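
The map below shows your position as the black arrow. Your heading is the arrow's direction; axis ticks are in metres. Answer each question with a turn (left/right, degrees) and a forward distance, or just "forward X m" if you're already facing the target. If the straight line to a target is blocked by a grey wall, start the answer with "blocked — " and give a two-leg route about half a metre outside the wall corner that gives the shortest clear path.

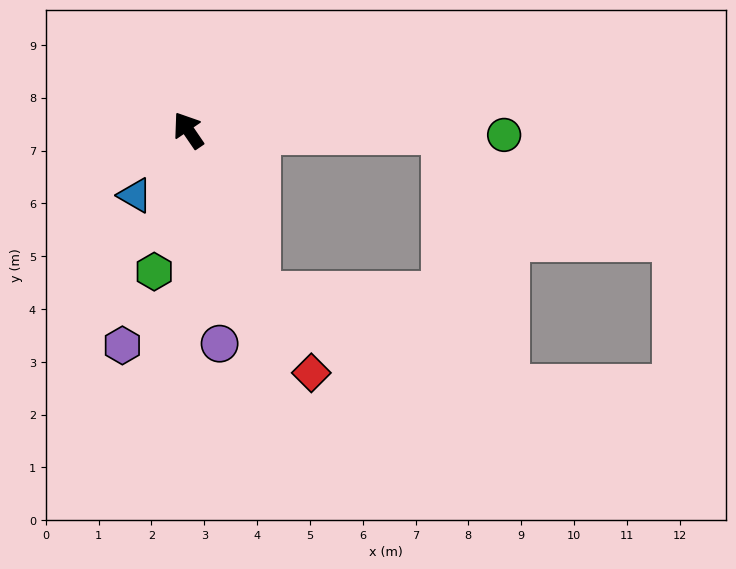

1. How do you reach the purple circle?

turn left 154°, forward 4.1 m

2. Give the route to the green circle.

turn right 125°, forward 6.0 m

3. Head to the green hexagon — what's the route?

turn left 132°, forward 2.8 m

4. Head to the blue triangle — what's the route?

turn left 106°, forward 1.6 m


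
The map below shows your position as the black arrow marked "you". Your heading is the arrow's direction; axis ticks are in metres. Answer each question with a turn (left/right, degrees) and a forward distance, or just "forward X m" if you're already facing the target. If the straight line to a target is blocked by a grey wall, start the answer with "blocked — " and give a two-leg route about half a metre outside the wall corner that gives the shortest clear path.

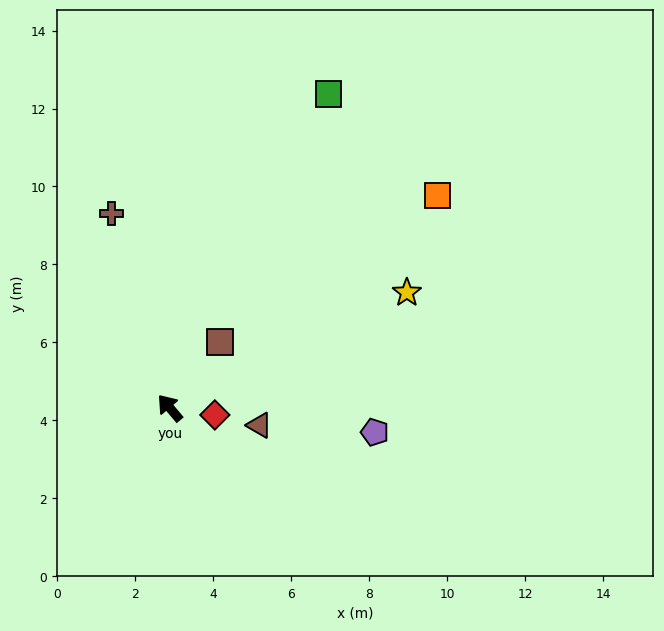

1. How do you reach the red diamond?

turn right 139°, forward 1.2 m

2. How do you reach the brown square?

turn right 77°, forward 2.1 m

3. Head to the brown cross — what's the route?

turn right 23°, forward 5.2 m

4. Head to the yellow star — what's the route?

turn right 104°, forward 6.8 m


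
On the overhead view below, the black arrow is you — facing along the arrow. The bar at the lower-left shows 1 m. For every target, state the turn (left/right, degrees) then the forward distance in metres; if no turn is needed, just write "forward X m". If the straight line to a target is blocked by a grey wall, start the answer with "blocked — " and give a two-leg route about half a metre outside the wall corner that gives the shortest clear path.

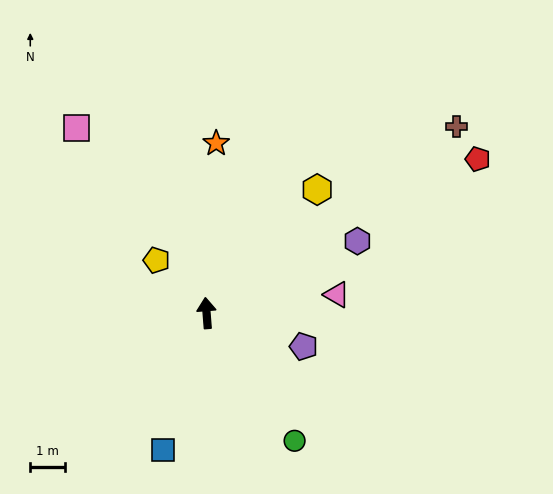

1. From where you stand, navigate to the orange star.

turn right 8°, forward 4.9 m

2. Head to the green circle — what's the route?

turn right 150°, forward 4.5 m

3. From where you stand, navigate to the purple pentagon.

turn right 113°, forward 3.0 m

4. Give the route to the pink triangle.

turn right 86°, forward 3.8 m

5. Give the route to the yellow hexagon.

turn right 46°, forward 4.8 m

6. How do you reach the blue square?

turn left 158°, forward 4.2 m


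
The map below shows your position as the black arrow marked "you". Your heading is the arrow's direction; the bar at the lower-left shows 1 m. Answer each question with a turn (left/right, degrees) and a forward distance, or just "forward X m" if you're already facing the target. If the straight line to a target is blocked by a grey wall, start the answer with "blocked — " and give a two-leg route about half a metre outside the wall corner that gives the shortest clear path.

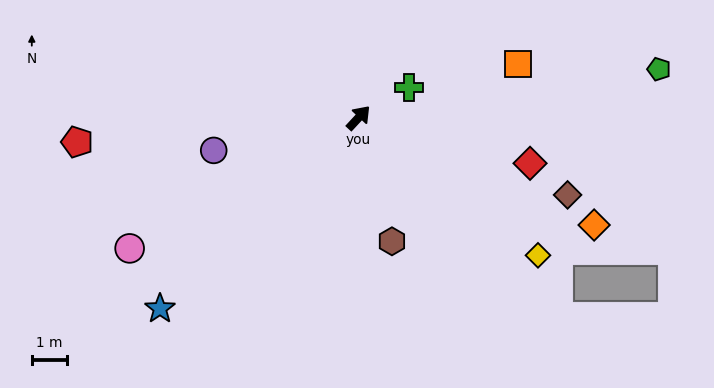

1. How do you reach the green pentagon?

turn right 38°, forward 8.7 m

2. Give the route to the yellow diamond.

turn right 85°, forward 6.5 m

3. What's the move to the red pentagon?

turn left 138°, forward 8.1 m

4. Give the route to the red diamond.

turn right 62°, forward 5.1 m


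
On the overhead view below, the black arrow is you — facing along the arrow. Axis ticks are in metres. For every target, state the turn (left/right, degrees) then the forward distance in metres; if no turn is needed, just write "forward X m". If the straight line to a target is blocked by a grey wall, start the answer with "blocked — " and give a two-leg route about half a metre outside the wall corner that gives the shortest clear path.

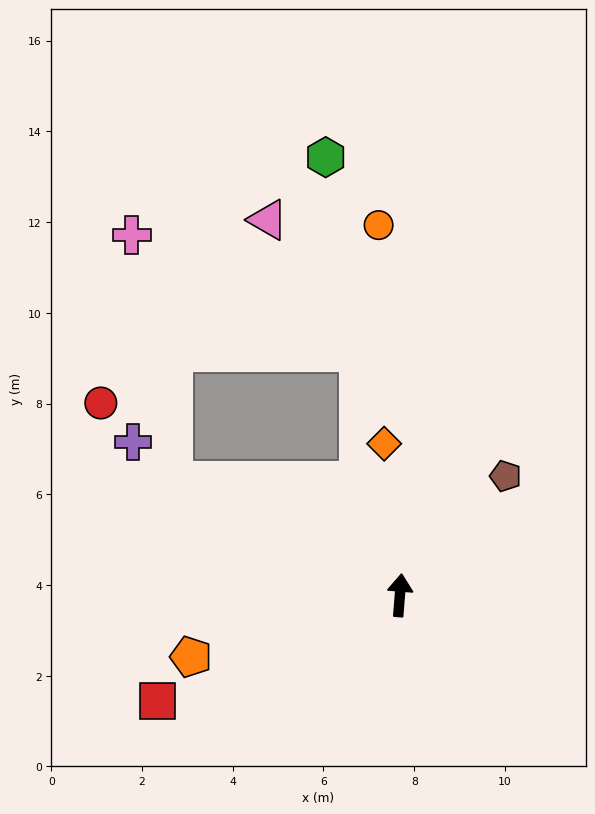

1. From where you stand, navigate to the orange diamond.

turn left 10°, forward 3.4 m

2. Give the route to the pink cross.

blocked — turn left 68°, forward 5.6 m, then turn right 54°, forward 5.5 m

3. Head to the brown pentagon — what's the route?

turn right 37°, forward 3.5 m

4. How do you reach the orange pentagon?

turn left 111°, forward 4.8 m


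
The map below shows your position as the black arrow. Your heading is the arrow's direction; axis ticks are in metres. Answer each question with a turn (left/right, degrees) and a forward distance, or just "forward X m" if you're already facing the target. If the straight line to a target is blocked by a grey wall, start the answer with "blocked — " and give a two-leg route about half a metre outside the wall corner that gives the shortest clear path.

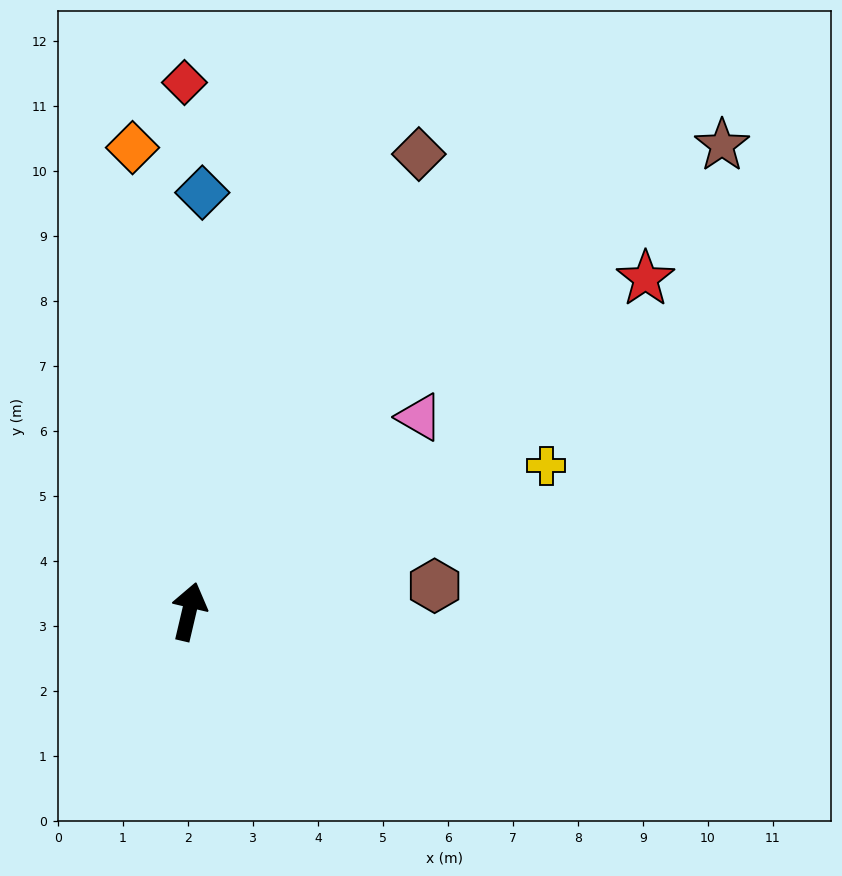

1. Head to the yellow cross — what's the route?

turn right 55°, forward 5.9 m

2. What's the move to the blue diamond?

turn left 11°, forward 6.4 m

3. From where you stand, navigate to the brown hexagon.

turn right 71°, forward 3.8 m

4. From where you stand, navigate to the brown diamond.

turn right 13°, forward 7.9 m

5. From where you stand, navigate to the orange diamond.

turn left 20°, forward 7.2 m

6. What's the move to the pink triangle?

turn right 37°, forward 4.6 m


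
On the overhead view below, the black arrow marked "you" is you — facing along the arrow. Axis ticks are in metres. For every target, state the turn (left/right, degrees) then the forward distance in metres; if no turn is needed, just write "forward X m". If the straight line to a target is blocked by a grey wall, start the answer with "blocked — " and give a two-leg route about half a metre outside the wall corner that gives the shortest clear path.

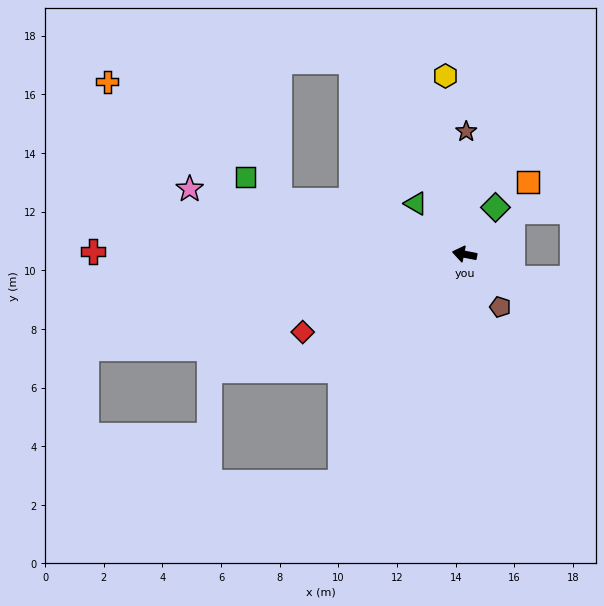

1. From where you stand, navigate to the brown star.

turn right 80°, forward 4.2 m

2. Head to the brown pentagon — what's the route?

turn left 135°, forward 2.2 m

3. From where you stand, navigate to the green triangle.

turn right 35°, forward 2.4 m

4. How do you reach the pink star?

turn right 2°, forward 9.6 m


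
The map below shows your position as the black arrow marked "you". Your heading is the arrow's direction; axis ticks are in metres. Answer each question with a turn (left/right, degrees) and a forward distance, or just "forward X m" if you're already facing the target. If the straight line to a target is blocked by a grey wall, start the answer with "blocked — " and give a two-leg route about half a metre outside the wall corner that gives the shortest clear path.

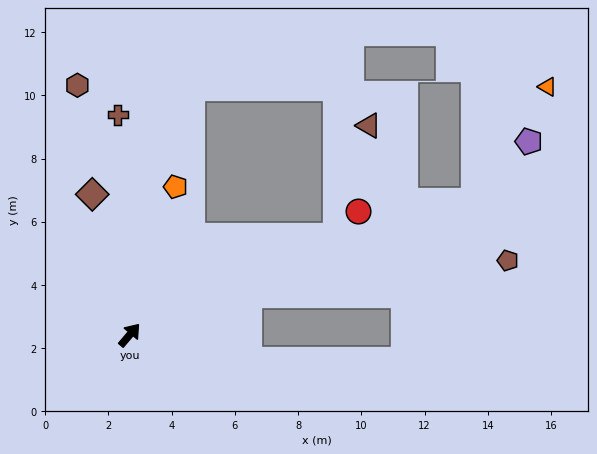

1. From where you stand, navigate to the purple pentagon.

blocked — turn right 28°, forward 11.7 m, then turn left 26°, forward 2.6 m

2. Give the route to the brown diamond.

turn left 55°, forward 4.6 m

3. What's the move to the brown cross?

turn left 44°, forward 7.0 m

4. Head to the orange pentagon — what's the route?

turn left 23°, forward 4.9 m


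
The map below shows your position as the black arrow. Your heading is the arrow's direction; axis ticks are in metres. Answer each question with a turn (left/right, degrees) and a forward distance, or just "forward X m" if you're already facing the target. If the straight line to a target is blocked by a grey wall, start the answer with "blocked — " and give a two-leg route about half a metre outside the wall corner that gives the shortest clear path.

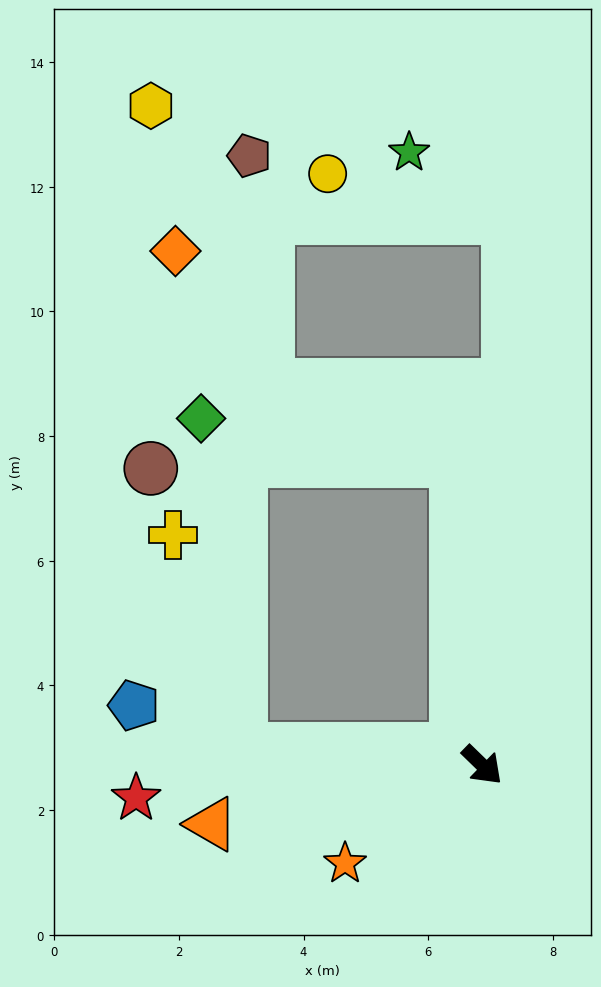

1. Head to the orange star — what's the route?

turn right 100°, forward 2.7 m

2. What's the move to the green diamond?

blocked — turn left 139°, forward 4.9 m, then turn left 76°, forward 4.1 m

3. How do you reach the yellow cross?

blocked — turn right 140°, forward 3.9 m, then turn right 68°, forward 3.6 m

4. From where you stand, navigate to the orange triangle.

turn right 124°, forward 4.4 m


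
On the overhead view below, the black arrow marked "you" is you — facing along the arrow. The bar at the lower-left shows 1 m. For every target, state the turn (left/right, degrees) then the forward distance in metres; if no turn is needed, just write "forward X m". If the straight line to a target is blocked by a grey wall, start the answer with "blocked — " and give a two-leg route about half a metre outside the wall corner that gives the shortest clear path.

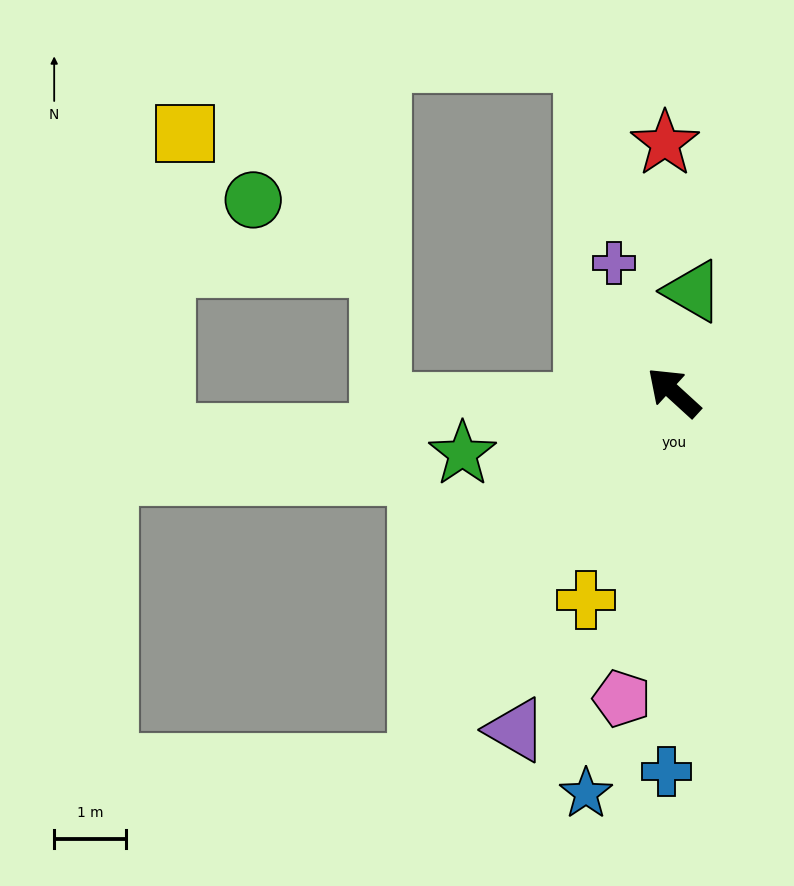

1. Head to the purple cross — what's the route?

turn right 23°, forward 2.0 m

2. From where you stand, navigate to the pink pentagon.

turn left 123°, forward 4.3 m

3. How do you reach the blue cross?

turn left 131°, forward 5.3 m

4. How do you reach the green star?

turn left 59°, forward 3.1 m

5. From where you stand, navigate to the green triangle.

turn right 58°, forward 1.4 m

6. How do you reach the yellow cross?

turn left 110°, forward 3.1 m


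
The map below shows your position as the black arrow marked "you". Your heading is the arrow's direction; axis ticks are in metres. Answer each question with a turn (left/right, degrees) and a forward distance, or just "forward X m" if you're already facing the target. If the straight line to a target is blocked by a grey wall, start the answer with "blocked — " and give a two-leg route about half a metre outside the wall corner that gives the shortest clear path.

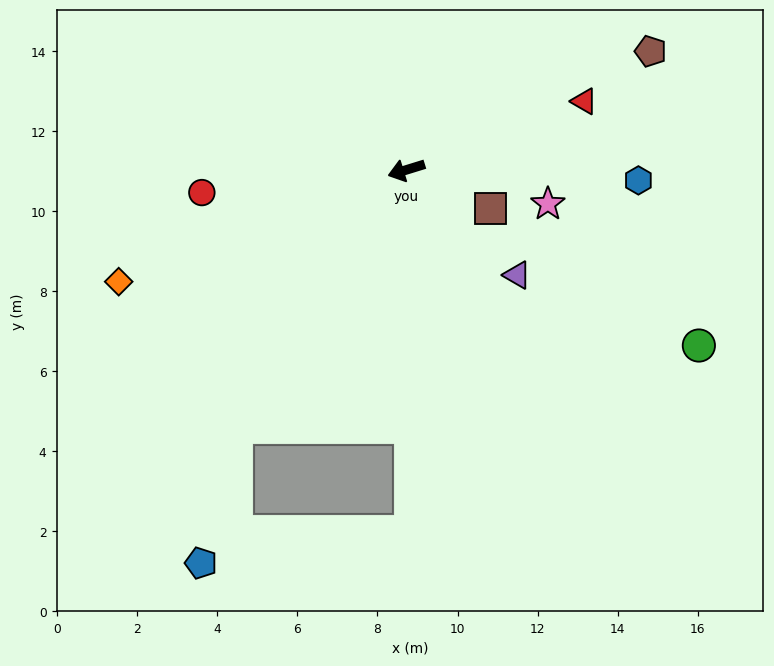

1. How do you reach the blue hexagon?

turn left 160°, forward 5.8 m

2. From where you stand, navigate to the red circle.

turn right 11°, forward 5.1 m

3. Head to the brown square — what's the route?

turn left 138°, forward 2.3 m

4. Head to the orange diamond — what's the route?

turn left 4°, forward 7.7 m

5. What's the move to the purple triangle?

turn left 119°, forward 3.8 m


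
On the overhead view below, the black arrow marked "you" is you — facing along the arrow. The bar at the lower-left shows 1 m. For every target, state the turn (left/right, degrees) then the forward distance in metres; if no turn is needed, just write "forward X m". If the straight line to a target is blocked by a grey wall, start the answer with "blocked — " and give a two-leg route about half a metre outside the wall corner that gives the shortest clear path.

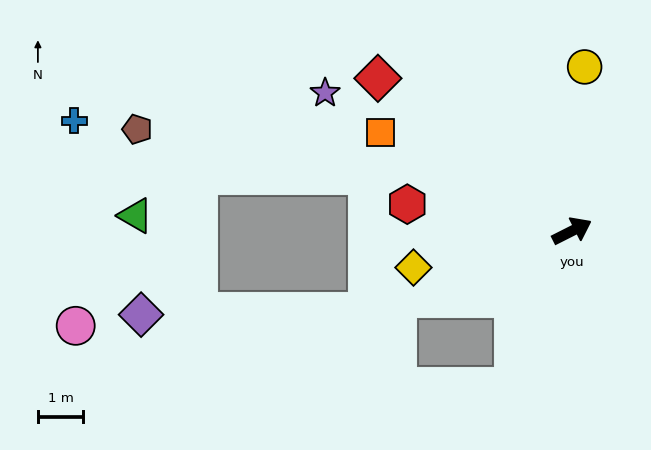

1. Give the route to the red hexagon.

turn left 144°, forward 3.7 m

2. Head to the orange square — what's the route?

turn left 126°, forward 4.7 m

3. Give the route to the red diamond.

turn left 115°, forward 5.4 m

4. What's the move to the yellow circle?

turn left 59°, forward 3.6 m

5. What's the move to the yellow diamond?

turn left 166°, forward 3.6 m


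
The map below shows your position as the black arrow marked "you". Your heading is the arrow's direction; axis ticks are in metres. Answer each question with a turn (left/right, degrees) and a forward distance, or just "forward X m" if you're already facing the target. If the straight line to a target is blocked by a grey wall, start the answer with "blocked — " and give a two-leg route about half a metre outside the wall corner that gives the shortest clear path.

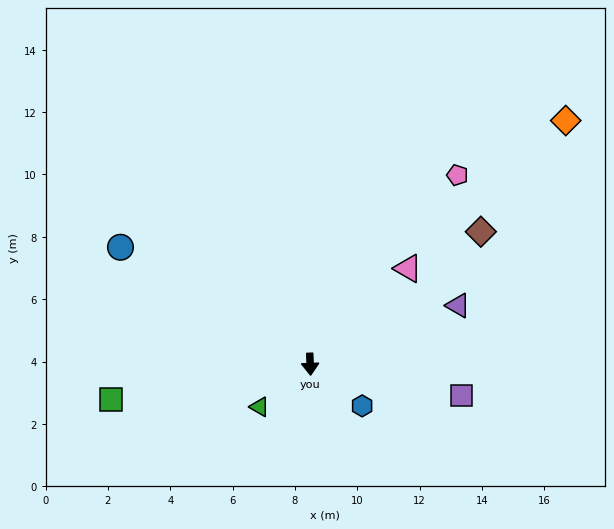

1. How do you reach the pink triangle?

turn left 132°, forward 4.4 m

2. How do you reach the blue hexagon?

turn left 49°, forward 2.1 m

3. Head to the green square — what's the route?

turn right 82°, forward 6.5 m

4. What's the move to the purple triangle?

turn left 109°, forward 5.1 m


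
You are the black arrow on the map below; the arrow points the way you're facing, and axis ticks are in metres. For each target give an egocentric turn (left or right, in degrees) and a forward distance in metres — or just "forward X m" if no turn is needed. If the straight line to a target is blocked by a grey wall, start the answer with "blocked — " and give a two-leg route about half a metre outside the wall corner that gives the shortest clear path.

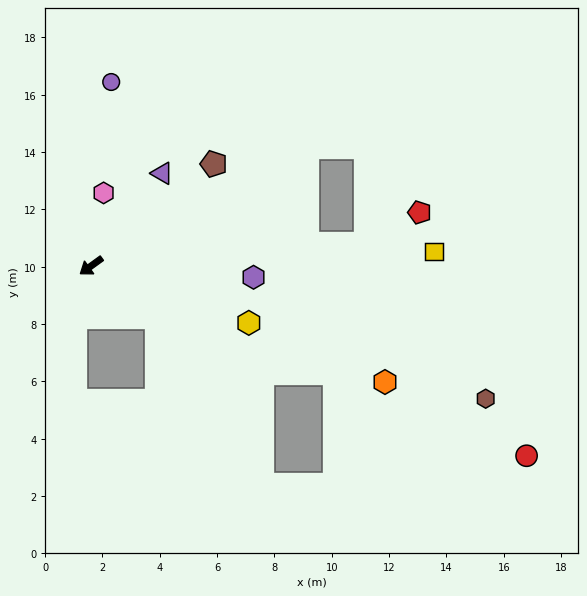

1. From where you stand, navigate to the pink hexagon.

turn right 136°, forward 2.6 m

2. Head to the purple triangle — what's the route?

turn right 163°, forward 4.1 m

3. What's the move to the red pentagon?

blocked — turn left 149°, forward 9.6 m, then turn left 25°, forward 2.2 m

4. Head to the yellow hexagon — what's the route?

turn left 124°, forward 5.8 m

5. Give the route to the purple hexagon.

turn left 140°, forward 5.7 m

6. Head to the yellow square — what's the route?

turn left 147°, forward 12.0 m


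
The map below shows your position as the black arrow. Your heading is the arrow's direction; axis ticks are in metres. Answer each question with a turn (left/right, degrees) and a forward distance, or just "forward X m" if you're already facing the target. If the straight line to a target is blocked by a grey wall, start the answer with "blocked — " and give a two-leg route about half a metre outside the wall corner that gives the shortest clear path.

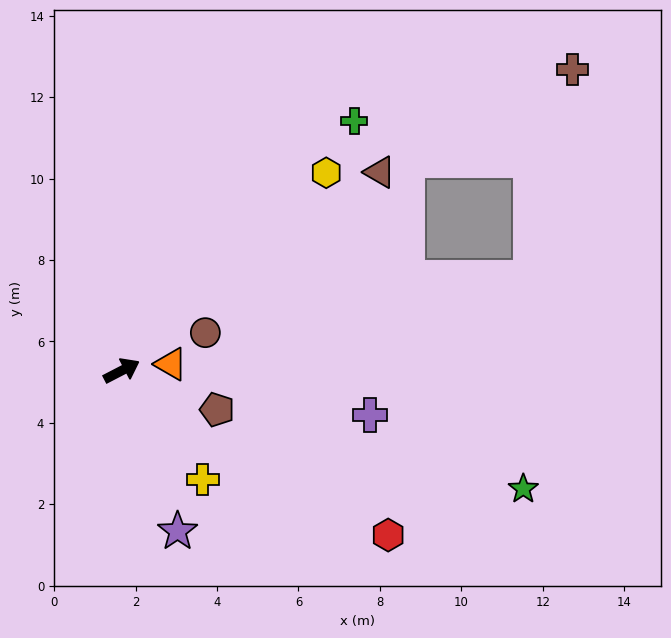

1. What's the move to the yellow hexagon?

turn left 17°, forward 7.0 m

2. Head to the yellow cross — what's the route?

turn right 81°, forward 3.3 m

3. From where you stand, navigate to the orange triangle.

turn right 20°, forward 1.2 m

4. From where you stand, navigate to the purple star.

turn right 98°, forward 4.2 m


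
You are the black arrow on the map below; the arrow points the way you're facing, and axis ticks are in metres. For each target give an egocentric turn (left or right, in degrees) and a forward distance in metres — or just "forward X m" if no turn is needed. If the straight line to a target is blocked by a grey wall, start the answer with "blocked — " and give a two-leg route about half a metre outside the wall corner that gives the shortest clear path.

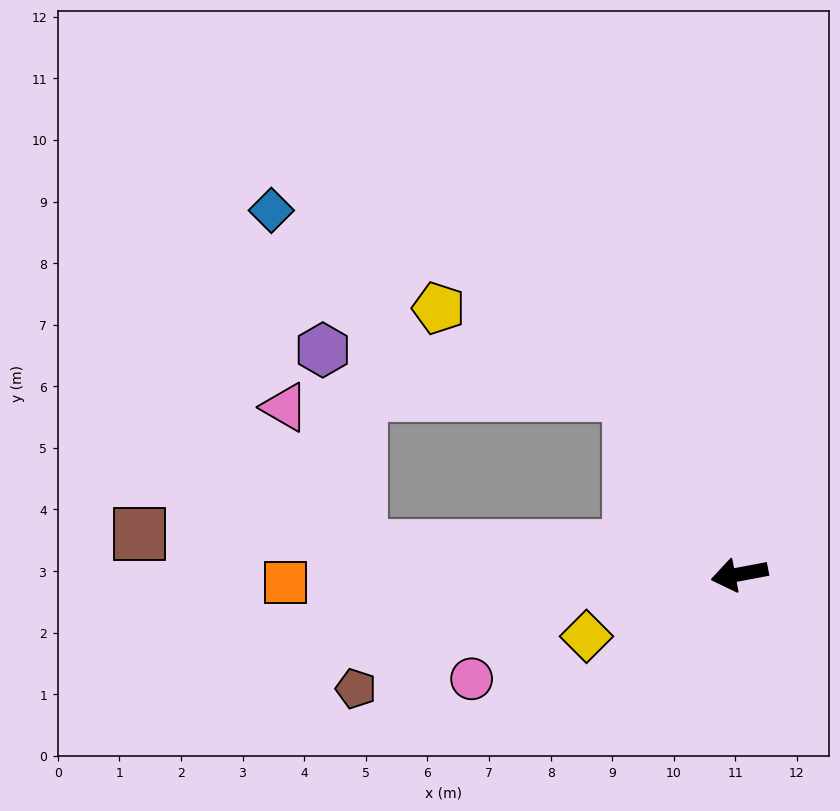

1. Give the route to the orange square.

turn right 10°, forward 7.4 m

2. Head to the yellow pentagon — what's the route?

blocked — turn right 69°, forward 3.4 m, then turn left 34°, forward 3.4 m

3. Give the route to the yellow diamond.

turn left 11°, forward 2.7 m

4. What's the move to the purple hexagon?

blocked — turn right 69°, forward 3.4 m, then turn left 50°, forward 5.0 m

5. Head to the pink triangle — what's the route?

blocked — turn right 15°, forward 6.2 m, then turn right 57°, forward 2.6 m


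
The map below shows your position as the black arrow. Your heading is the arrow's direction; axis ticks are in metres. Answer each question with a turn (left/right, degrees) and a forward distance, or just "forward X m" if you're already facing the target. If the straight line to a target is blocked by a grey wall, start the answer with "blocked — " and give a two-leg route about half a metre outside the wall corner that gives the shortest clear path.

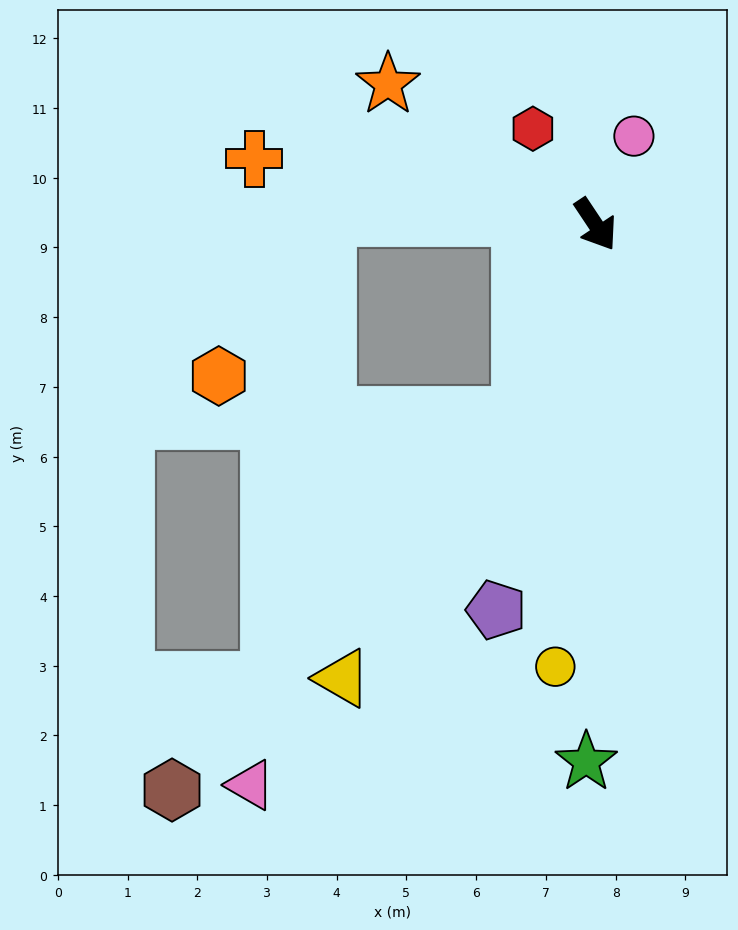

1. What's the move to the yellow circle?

turn right 39°, forward 6.4 m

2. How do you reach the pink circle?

turn left 123°, forward 1.4 m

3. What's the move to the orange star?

turn right 158°, forward 3.6 m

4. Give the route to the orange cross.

turn right 135°, forward 5.0 m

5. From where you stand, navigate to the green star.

turn right 35°, forward 7.7 m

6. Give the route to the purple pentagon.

turn right 48°, forward 5.7 m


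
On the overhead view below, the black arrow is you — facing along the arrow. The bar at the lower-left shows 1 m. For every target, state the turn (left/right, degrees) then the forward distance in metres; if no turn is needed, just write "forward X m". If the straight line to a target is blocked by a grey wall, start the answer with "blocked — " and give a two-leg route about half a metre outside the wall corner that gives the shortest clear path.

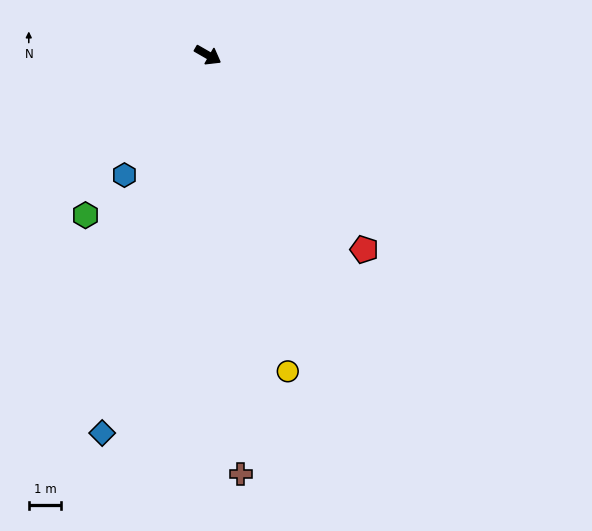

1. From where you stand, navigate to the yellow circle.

turn right 46°, forward 10.1 m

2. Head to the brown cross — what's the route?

turn right 56°, forward 13.0 m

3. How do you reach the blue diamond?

turn right 76°, forward 12.1 m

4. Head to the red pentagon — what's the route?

turn right 21°, forward 7.7 m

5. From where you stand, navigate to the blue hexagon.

turn right 95°, forward 4.5 m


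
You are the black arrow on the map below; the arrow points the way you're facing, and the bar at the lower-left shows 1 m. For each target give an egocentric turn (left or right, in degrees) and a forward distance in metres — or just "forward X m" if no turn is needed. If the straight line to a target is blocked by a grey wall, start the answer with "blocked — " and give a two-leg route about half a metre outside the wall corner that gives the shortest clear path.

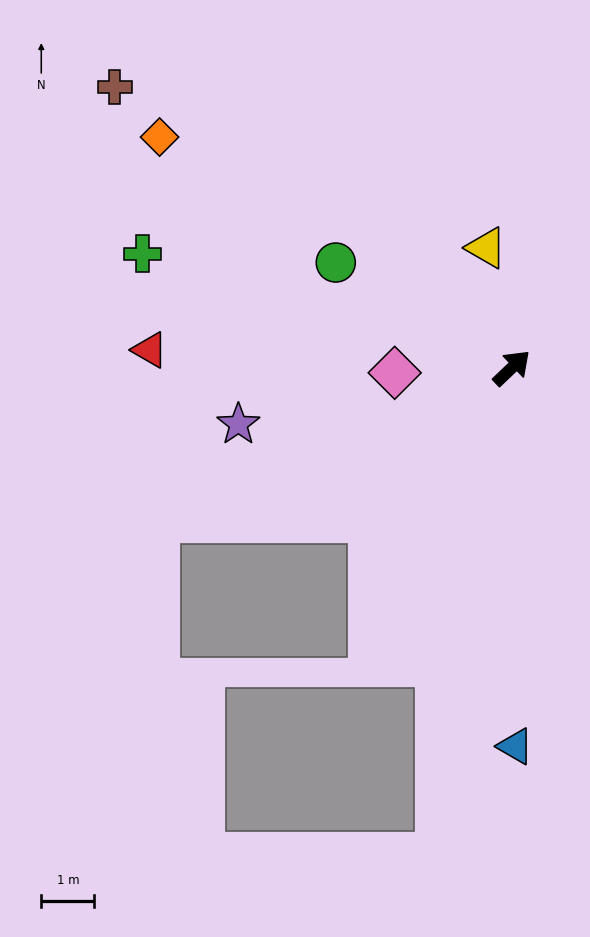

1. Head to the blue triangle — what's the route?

turn right 133°, forward 7.1 m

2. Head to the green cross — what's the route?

turn left 119°, forward 7.3 m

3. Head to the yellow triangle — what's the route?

turn left 58°, forward 2.3 m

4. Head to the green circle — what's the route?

turn left 106°, forward 3.9 m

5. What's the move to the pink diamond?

turn left 139°, forward 2.2 m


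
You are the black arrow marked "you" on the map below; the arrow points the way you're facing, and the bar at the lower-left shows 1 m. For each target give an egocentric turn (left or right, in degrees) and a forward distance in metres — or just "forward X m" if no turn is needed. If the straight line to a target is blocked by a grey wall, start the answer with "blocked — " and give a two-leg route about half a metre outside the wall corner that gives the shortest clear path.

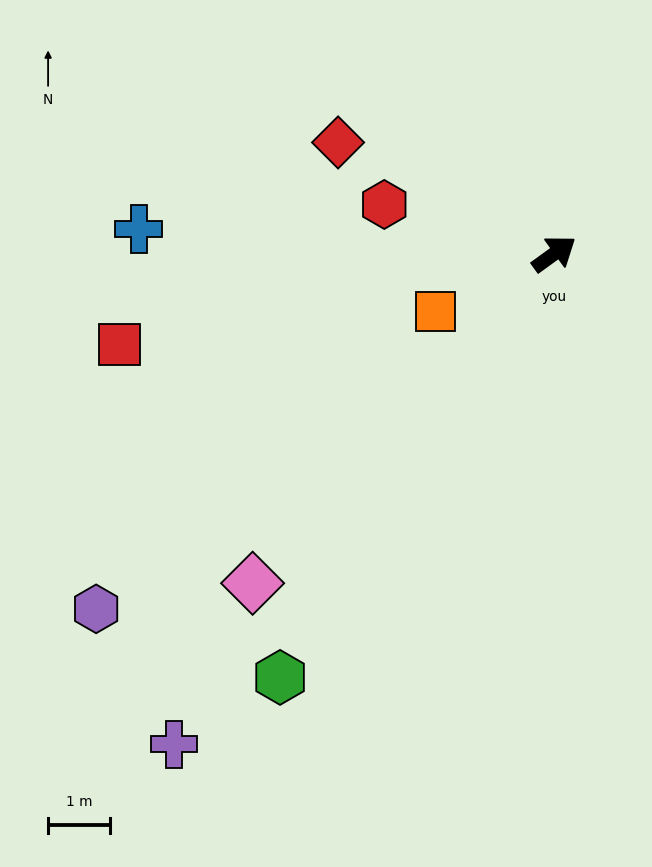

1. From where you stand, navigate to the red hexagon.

turn left 128°, forward 2.9 m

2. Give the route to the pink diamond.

turn right 168°, forward 7.2 m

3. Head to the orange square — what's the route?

turn left 170°, forward 2.1 m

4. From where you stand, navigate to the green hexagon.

turn right 159°, forward 8.2 m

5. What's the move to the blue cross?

turn left 141°, forward 6.7 m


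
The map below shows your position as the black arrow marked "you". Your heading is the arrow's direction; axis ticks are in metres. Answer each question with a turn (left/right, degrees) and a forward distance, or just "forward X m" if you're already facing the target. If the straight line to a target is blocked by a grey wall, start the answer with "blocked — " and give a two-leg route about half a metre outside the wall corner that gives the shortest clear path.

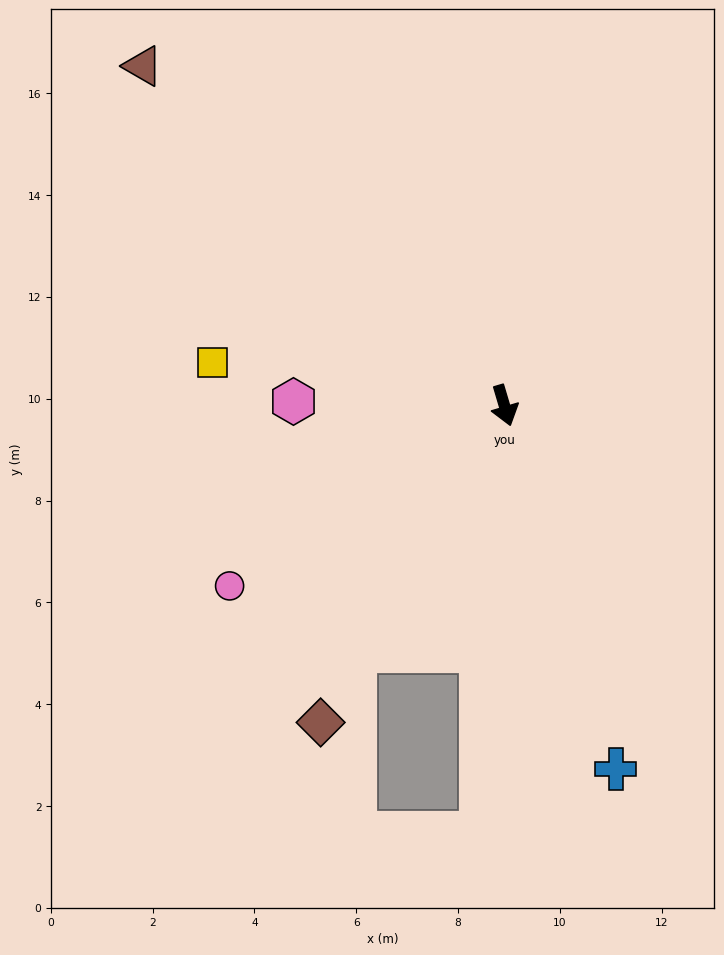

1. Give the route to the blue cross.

forward 7.5 m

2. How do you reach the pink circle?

turn right 73°, forward 6.5 m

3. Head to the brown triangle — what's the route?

turn right 150°, forward 9.7 m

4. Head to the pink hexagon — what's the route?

turn right 108°, forward 4.1 m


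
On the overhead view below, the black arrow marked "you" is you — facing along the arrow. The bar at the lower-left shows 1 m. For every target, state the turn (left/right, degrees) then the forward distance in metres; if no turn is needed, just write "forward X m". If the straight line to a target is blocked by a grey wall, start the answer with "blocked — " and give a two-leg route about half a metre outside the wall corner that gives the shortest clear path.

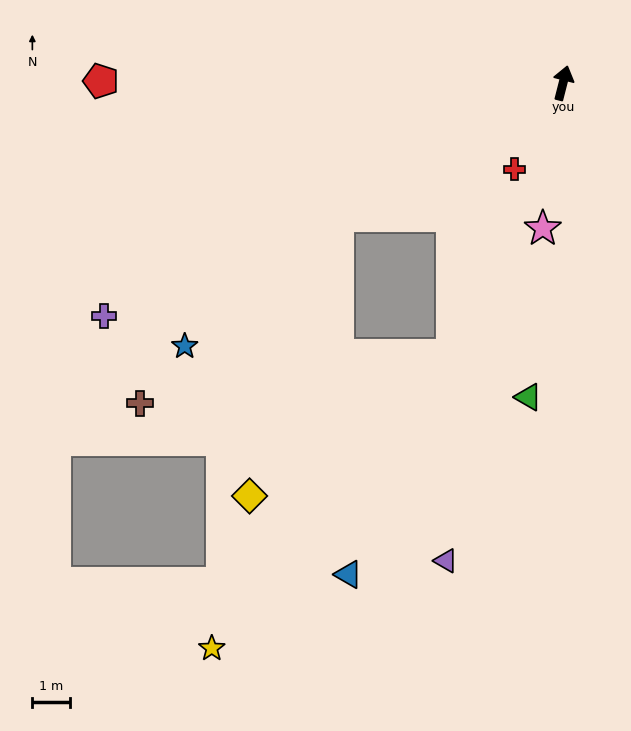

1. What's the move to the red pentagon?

turn left 104°, forward 12.4 m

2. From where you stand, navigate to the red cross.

turn left 165°, forward 2.7 m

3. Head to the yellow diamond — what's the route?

blocked — turn left 135°, forward 7.0 m, then turn left 42°, forward 7.9 m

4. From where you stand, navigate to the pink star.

turn right 174°, forward 4.0 m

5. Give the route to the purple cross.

turn left 131°, forward 13.9 m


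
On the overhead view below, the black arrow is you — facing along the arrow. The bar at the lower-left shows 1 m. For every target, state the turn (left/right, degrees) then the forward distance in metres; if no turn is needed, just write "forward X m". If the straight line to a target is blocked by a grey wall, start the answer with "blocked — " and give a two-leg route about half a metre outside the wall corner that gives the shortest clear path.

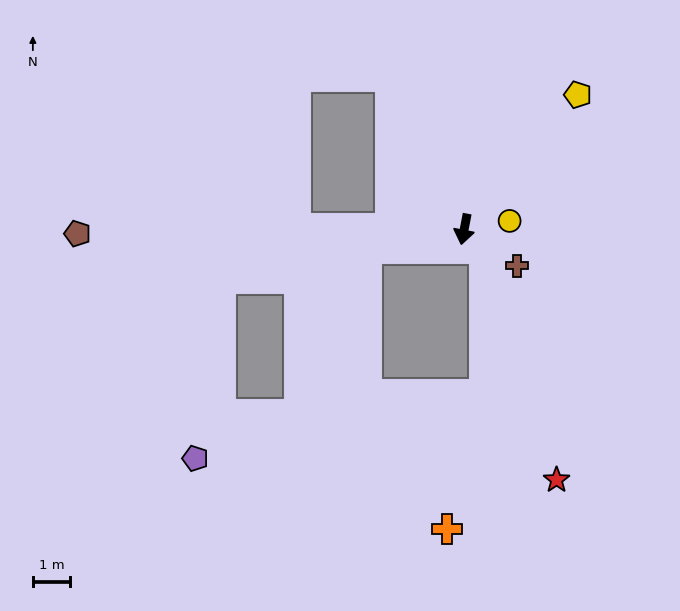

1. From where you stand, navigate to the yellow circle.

turn left 111°, forward 1.2 m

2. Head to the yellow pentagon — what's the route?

turn left 151°, forward 4.8 m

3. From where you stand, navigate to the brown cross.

turn left 66°, forward 1.7 m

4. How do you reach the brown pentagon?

turn right 78°, forward 10.4 m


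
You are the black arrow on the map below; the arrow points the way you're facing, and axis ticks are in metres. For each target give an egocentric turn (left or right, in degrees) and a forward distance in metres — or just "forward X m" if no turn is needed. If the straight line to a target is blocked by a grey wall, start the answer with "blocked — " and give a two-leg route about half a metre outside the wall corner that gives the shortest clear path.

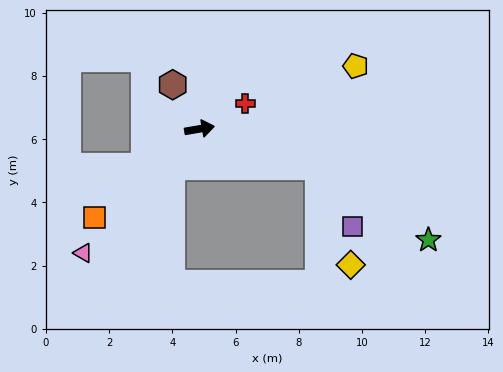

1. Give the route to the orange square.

turn right 150°, forward 4.4 m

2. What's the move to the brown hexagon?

turn left 111°, forward 1.6 m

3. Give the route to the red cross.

turn left 19°, forward 1.7 m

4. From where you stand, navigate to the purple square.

blocked — turn right 27°, forward 3.9 m, then turn right 43°, forward 2.2 m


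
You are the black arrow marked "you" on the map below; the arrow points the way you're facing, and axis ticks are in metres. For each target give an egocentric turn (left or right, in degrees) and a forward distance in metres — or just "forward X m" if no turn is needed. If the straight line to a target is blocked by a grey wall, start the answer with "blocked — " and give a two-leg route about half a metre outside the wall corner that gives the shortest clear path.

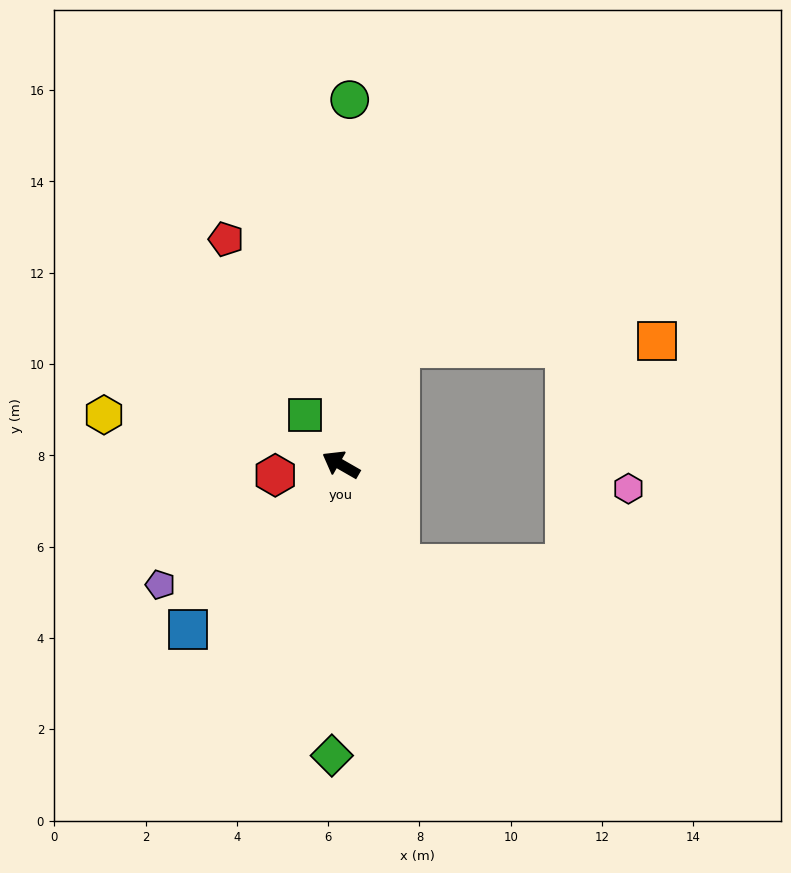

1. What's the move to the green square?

turn right 24°, forward 1.3 m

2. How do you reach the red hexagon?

turn left 39°, forward 1.5 m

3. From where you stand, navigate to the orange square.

blocked — turn right 87°, forward 2.9 m, then turn right 61°, forward 5.6 m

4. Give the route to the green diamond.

turn left 118°, forward 6.4 m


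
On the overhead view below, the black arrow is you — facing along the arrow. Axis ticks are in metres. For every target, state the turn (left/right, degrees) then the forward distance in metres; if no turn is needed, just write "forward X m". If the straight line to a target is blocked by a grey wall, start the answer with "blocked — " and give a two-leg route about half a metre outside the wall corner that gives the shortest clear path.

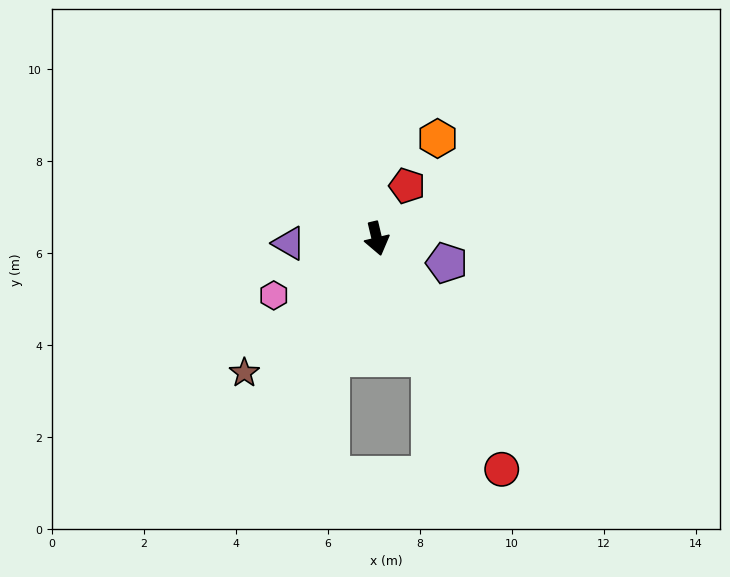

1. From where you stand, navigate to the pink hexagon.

turn right 74°, forward 2.6 m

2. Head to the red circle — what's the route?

turn left 15°, forward 5.7 m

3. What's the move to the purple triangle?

turn right 100°, forward 1.9 m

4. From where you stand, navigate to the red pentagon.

turn left 137°, forward 1.3 m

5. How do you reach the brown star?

turn right 58°, forward 4.1 m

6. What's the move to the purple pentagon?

turn left 57°, forward 1.6 m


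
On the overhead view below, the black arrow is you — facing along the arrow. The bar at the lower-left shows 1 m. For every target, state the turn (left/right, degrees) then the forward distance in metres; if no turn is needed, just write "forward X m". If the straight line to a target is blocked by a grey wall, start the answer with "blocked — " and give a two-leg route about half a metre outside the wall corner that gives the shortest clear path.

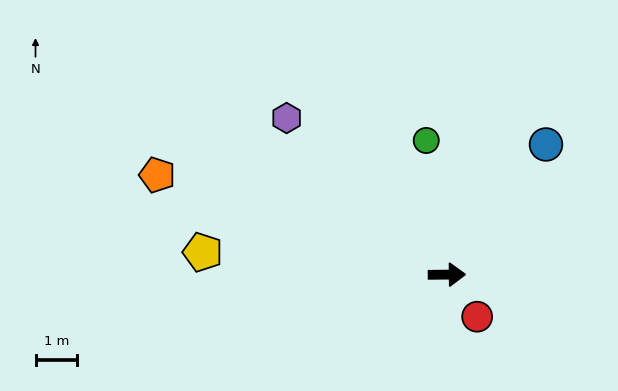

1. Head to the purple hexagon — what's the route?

turn left 135°, forward 5.4 m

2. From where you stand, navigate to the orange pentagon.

turn left 160°, forward 7.3 m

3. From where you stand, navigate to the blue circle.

turn left 52°, forward 3.9 m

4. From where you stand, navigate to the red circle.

turn right 55°, forward 1.2 m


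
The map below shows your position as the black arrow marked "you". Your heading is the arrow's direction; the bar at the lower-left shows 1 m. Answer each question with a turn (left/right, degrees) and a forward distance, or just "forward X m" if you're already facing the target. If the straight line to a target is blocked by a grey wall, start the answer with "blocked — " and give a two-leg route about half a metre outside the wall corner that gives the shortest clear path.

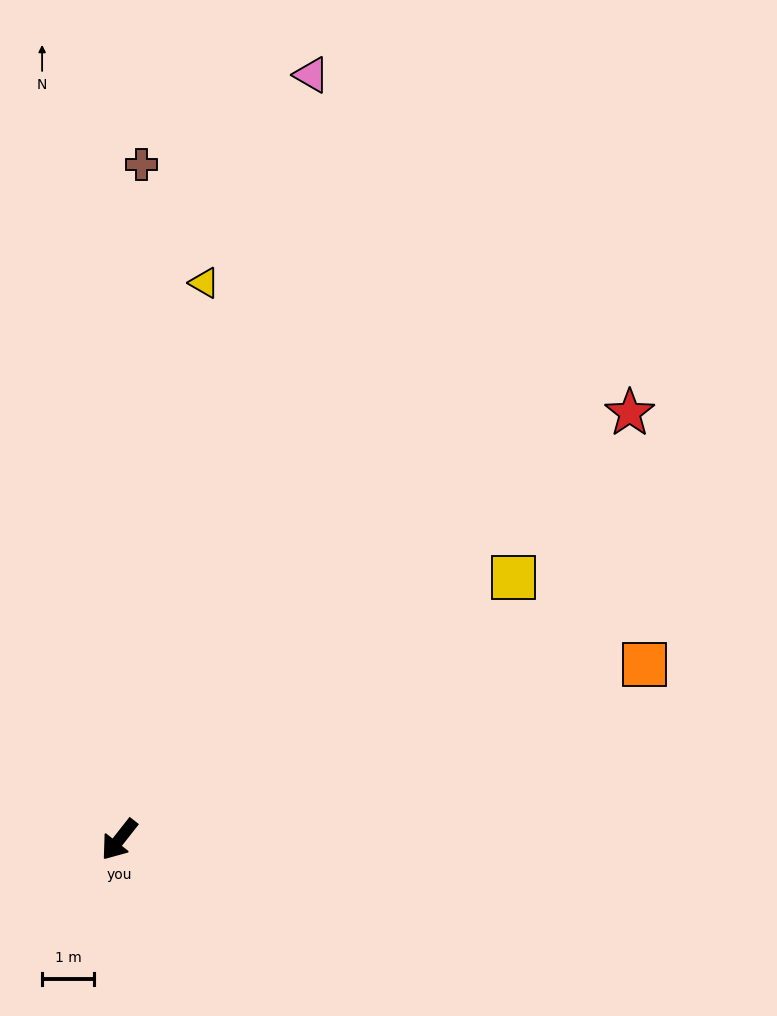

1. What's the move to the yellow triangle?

turn right 150°, forward 10.9 m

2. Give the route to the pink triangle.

turn right 156°, forward 15.3 m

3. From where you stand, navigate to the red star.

turn left 168°, forward 12.9 m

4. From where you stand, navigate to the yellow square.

turn left 162°, forward 9.2 m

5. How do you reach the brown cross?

turn right 144°, forward 13.1 m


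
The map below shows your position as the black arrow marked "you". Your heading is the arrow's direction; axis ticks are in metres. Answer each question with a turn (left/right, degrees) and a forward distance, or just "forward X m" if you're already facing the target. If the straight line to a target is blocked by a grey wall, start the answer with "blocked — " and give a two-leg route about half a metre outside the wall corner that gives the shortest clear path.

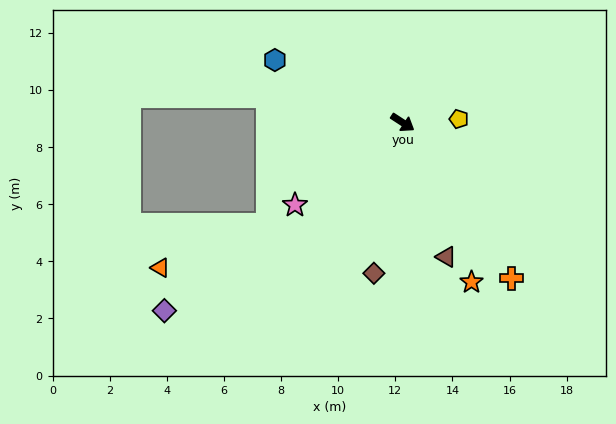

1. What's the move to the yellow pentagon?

turn left 37°, forward 2.0 m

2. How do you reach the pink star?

turn right 109°, forward 4.7 m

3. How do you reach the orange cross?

turn right 22°, forward 6.7 m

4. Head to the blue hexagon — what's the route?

turn right 173°, forward 5.0 m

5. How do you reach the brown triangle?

turn right 39°, forward 4.9 m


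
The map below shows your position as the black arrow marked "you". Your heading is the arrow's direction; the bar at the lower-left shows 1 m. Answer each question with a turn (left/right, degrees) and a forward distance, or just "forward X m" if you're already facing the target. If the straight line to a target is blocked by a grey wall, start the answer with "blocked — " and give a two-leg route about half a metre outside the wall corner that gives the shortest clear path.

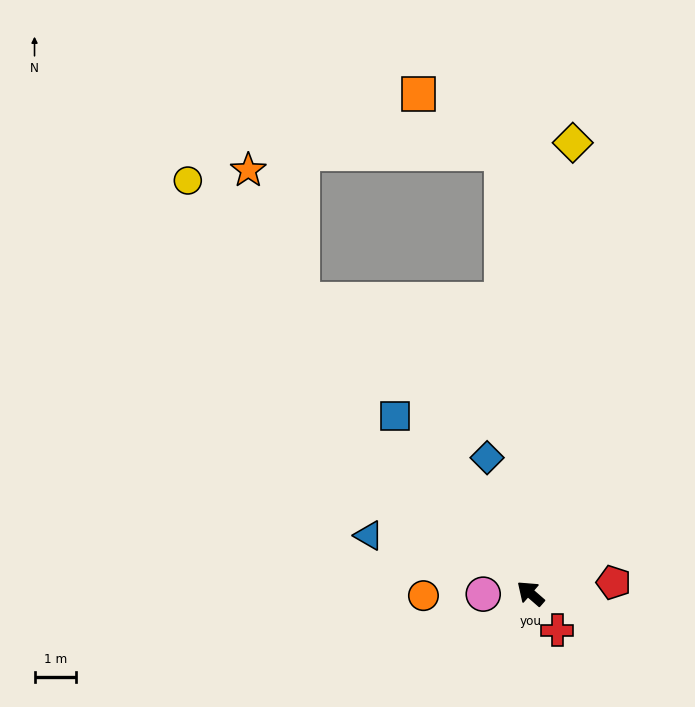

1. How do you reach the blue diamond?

turn right 31°, forward 3.4 m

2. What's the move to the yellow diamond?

turn right 54°, forward 10.9 m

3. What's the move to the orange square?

blocked — turn right 45°, forward 10.6 m, then turn left 51°, forward 2.5 m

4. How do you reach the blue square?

turn right 12°, forward 5.4 m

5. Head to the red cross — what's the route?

turn left 167°, forward 1.1 m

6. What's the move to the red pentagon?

turn right 132°, forward 2.0 m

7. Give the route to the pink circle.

turn left 42°, forward 1.1 m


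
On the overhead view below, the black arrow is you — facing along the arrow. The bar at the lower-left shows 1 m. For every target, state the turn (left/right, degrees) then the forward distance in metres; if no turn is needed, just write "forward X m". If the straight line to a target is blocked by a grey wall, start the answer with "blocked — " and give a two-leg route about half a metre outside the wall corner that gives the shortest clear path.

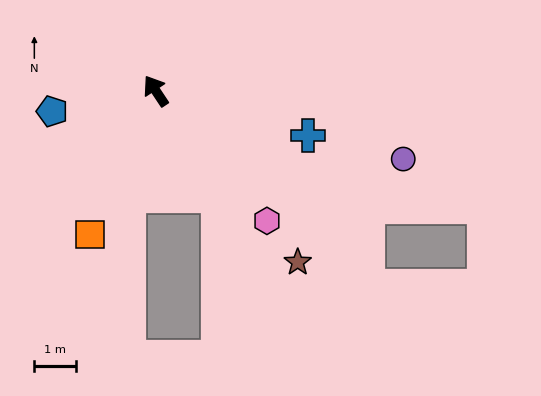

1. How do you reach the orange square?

turn left 122°, forward 3.8 m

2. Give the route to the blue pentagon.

turn left 68°, forward 2.5 m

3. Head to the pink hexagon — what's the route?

turn right 173°, forward 4.1 m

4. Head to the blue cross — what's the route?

turn right 140°, forward 3.8 m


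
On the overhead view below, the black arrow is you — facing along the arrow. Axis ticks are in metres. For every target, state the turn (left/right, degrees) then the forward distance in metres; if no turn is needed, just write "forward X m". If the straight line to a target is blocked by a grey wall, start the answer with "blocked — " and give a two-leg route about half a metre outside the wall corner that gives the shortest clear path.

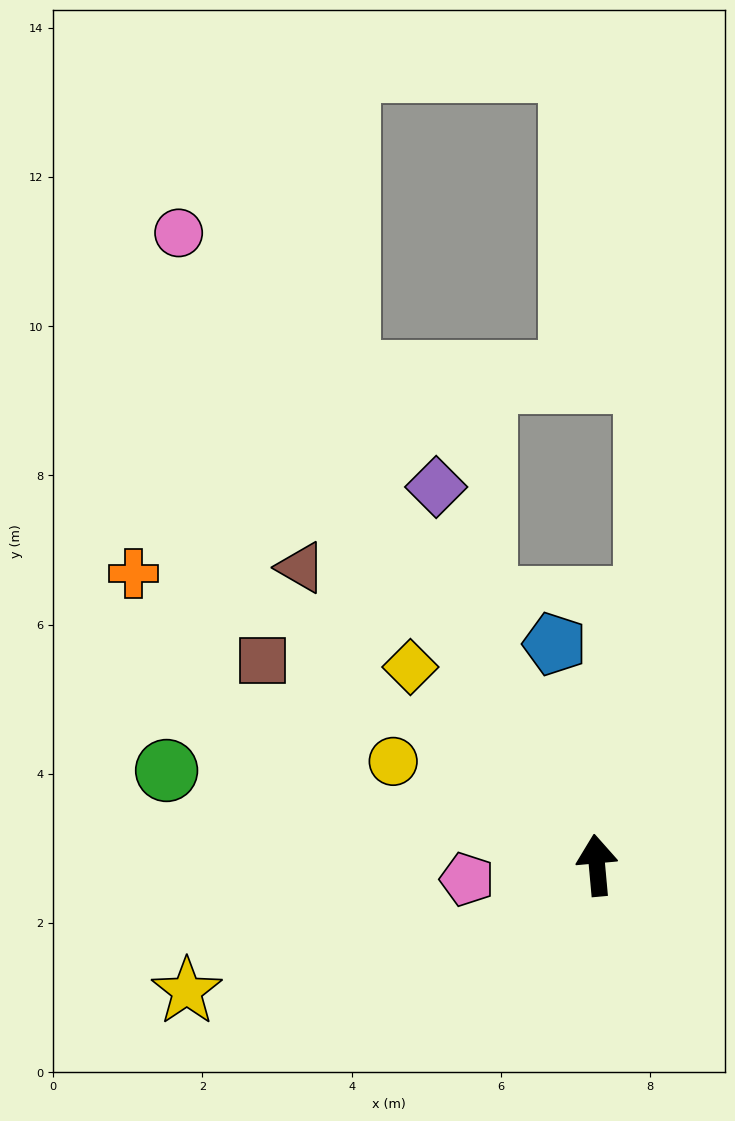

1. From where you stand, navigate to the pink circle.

turn left 28°, forward 10.2 m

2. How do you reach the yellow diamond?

turn left 38°, forward 3.6 m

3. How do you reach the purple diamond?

turn left 18°, forward 5.5 m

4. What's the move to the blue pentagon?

turn left 6°, forward 3.0 m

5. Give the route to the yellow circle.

turn left 58°, forward 3.1 m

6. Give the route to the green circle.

turn left 72°, forward 5.9 m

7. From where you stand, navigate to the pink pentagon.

turn left 91°, forward 1.8 m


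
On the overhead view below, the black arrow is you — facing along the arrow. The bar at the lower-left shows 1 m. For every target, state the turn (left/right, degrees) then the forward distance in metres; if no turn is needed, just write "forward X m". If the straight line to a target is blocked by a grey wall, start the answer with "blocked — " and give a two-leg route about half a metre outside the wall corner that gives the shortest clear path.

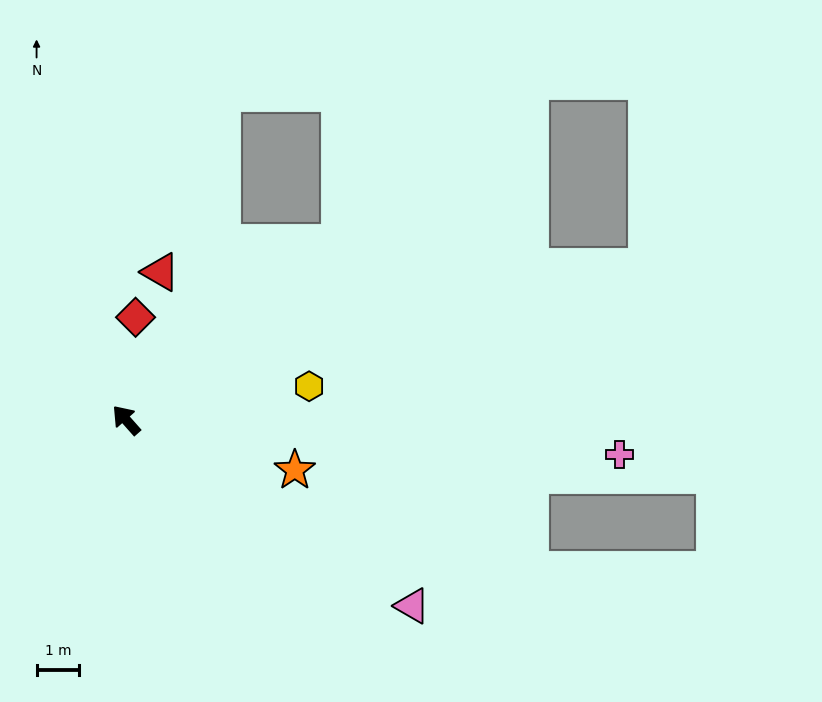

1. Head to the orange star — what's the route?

turn right 148°, forward 4.1 m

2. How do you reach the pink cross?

turn right 136°, forward 11.6 m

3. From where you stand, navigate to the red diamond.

turn right 47°, forward 2.4 m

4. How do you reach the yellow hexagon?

turn right 121°, forward 4.4 m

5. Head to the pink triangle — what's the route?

turn right 165°, forward 8.0 m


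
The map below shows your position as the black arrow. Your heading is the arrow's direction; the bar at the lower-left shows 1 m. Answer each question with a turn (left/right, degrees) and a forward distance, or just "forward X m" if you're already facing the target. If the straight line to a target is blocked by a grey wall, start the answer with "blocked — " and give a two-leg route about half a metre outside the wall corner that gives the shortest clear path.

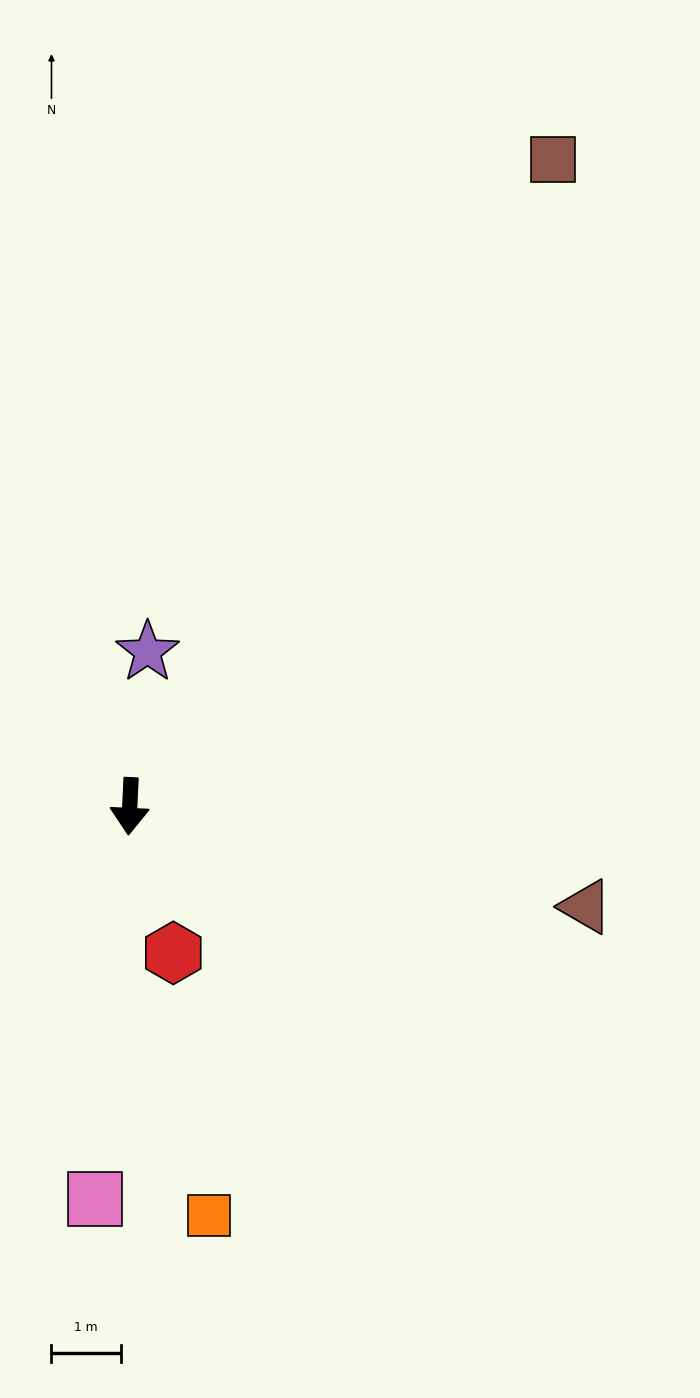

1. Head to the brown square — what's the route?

turn left 150°, forward 11.1 m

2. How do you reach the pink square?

turn right 2°, forward 5.7 m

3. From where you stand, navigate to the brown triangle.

turn left 80°, forward 6.7 m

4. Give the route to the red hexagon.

turn left 19°, forward 2.2 m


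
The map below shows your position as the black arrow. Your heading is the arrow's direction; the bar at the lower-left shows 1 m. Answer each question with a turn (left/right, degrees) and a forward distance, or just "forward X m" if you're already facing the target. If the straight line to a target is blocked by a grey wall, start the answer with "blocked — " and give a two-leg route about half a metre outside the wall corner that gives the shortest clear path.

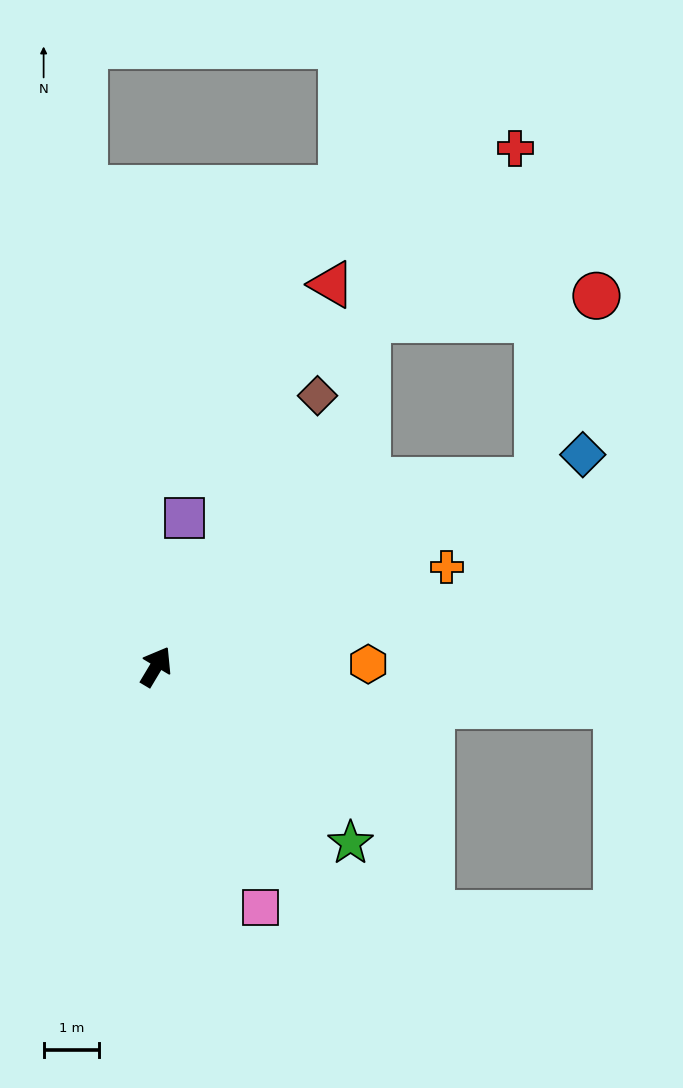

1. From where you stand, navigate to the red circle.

blocked — turn right 33°, forward 7.7 m, then turn left 46°, forward 3.5 m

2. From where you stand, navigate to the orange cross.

turn right 40°, forward 5.6 m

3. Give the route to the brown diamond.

forward 5.7 m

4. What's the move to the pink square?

turn right 126°, forward 4.8 m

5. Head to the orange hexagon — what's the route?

turn right 58°, forward 3.8 m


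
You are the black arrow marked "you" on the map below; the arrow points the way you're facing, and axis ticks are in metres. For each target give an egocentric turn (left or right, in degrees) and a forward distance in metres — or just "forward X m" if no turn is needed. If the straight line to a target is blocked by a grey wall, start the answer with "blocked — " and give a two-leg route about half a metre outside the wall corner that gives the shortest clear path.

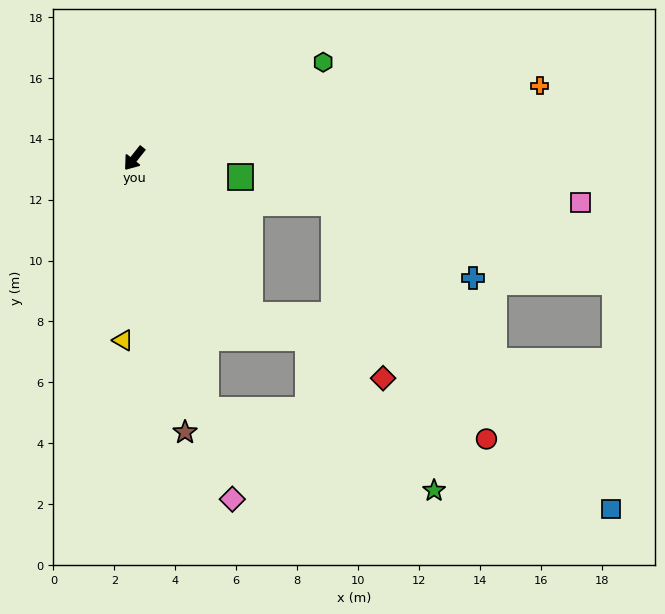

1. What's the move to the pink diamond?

turn left 54°, forward 11.6 m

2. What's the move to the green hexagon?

turn left 155°, forward 7.0 m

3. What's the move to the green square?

turn left 118°, forward 3.5 m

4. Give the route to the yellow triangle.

turn left 35°, forward 6.0 m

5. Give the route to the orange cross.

turn left 139°, forward 13.5 m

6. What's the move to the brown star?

turn left 49°, forward 9.1 m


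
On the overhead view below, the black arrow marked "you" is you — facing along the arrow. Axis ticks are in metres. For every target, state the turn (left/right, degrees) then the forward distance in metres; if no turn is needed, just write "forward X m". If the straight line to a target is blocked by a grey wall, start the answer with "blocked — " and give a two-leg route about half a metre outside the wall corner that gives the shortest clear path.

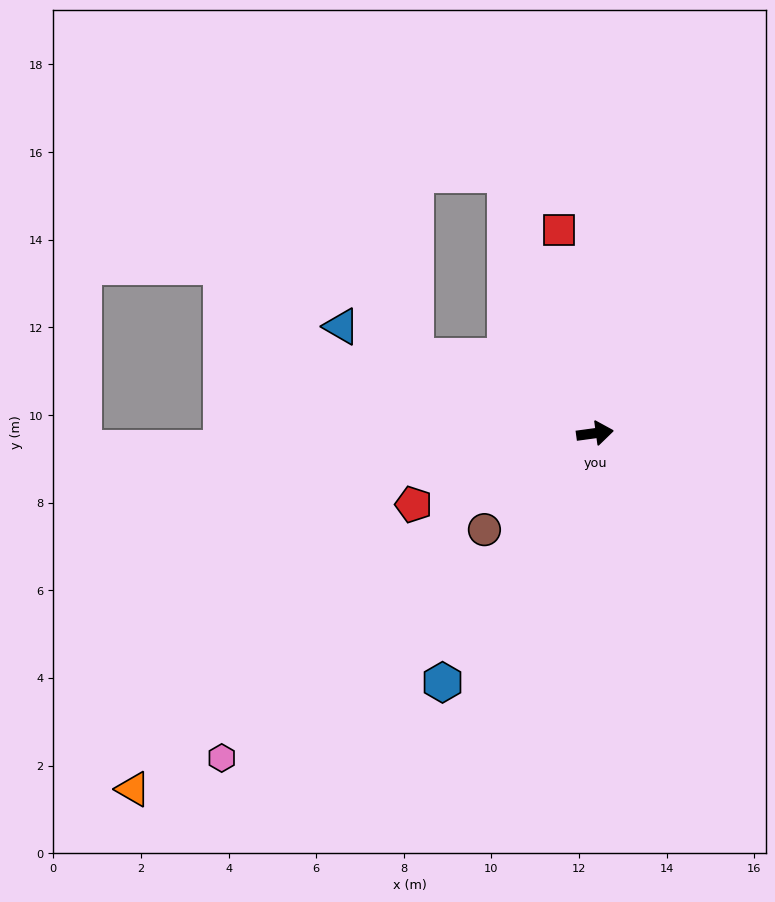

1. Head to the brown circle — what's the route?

turn right 147°, forward 3.3 m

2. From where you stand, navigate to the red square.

turn left 92°, forward 4.7 m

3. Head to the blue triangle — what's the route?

turn left 149°, forward 6.3 m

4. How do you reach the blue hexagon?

turn right 129°, forward 6.7 m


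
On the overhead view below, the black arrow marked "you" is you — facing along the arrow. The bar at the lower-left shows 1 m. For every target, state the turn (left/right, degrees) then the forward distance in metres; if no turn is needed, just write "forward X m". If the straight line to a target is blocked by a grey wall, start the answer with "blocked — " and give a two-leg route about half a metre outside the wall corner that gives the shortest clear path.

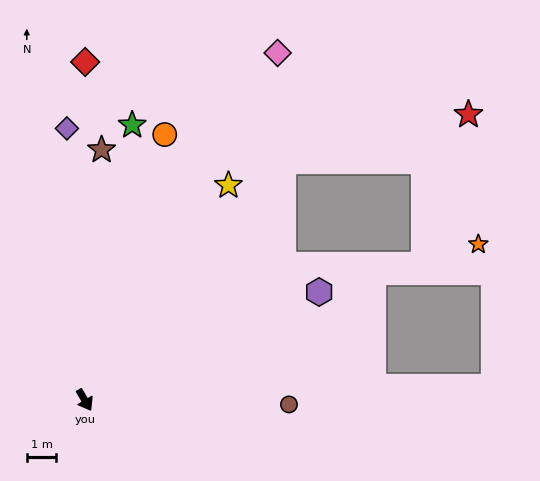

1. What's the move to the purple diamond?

turn left 153°, forward 9.2 m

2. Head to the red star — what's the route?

blocked — turn left 110°, forward 10.5 m, then turn right 36°, forward 6.5 m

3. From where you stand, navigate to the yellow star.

turn left 116°, forward 8.8 m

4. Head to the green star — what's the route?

turn left 140°, forward 9.5 m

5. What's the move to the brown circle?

turn left 58°, forward 6.9 m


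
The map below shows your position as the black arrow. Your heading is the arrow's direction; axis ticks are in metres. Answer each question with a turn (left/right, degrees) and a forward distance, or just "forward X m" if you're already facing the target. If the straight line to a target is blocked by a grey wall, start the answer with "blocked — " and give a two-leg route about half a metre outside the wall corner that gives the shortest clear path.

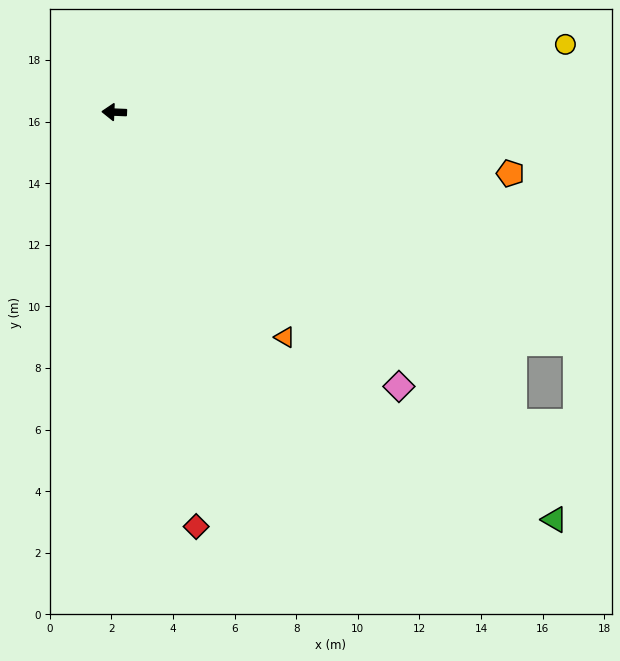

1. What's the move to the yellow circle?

turn right 169°, forward 14.8 m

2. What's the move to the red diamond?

turn left 104°, forward 13.7 m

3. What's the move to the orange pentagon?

turn left 174°, forward 13.0 m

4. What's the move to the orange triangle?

turn left 130°, forward 9.2 m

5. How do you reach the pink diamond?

turn left 138°, forward 12.8 m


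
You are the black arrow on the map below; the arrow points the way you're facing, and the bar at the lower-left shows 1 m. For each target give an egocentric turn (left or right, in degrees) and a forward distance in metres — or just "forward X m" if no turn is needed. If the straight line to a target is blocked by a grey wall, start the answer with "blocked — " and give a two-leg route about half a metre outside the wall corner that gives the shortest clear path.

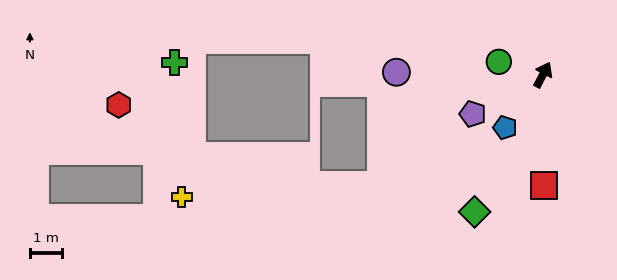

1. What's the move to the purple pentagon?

turn left 147°, forward 2.5 m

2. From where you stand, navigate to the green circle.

turn left 101°, forward 1.4 m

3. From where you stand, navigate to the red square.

turn right 152°, forward 3.5 m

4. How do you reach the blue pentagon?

turn left 172°, forward 2.0 m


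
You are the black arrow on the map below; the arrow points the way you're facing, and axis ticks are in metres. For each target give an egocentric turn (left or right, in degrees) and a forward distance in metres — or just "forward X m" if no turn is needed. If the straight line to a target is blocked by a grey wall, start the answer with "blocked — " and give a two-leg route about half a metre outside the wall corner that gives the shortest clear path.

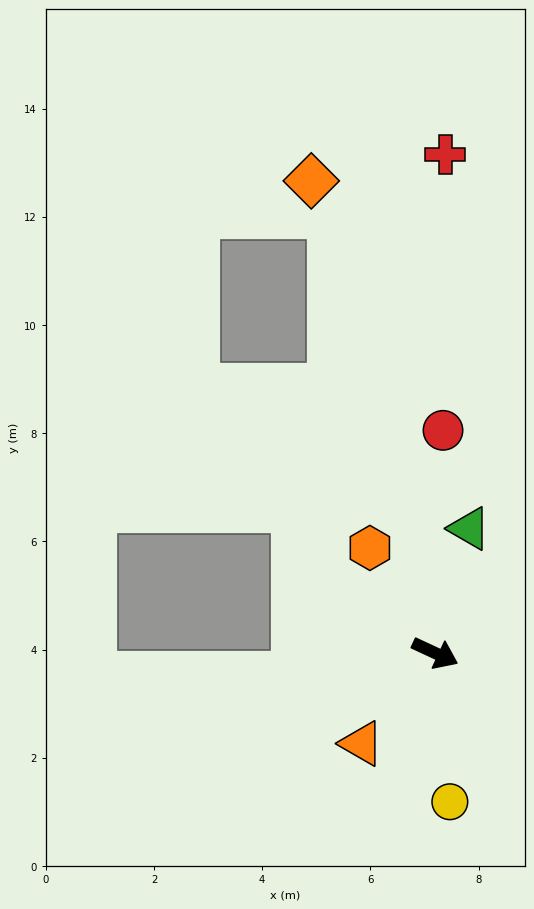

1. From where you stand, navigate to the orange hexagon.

turn left 147°, forward 2.3 m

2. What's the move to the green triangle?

turn left 100°, forward 2.4 m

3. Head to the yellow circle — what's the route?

turn right 59°, forward 2.8 m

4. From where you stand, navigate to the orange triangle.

turn right 104°, forward 2.2 m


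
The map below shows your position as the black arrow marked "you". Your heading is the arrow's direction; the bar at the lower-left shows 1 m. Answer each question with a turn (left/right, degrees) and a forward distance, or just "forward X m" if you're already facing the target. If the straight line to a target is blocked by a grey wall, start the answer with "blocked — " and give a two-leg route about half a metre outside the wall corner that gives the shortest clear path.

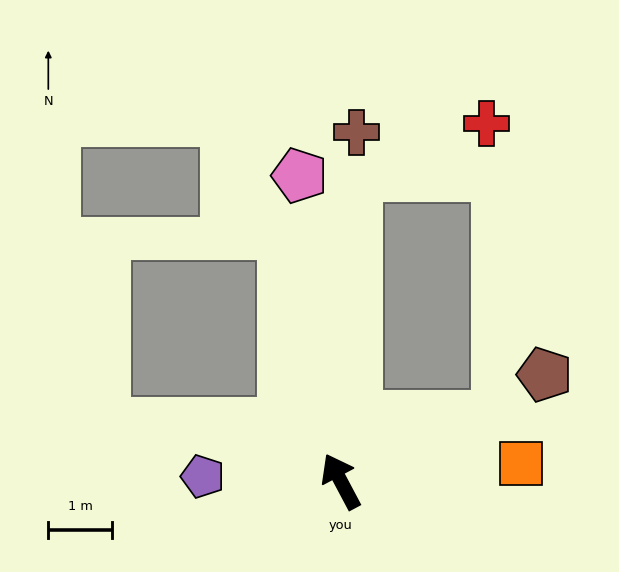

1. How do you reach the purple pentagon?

turn left 60°, forward 2.2 m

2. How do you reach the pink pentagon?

turn right 20°, forward 4.9 m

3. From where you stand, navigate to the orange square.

turn right 112°, forward 2.9 m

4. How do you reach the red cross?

blocked — turn right 31°, forward 4.8 m, then turn right 65°, forward 2.2 m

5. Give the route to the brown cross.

turn right 31°, forward 5.5 m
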